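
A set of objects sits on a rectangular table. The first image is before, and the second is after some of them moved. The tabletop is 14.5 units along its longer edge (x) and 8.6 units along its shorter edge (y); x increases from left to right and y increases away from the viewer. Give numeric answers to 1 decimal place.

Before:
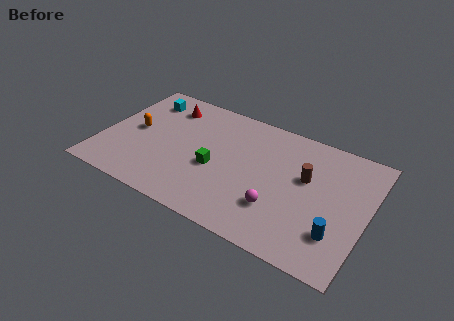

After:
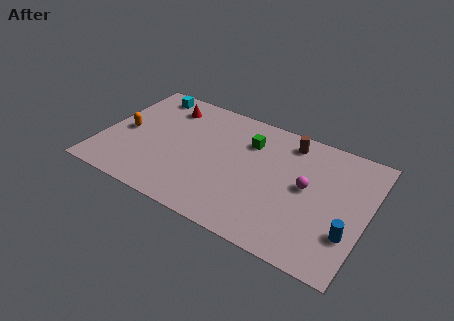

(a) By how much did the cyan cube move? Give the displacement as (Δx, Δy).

(0.1, 0.6)

The cyan cube was at about (1.8, 6.9) and moved to about (1.9, 7.5).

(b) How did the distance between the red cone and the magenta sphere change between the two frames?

+0.3

Before: roughly 8.1 units apart; after: 8.4. That's 0.3 units further apart.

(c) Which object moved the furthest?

the green cube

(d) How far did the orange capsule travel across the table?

0.6

The orange capsule was near (1.7, 4.4) before and (1.2, 4.1) after, so it travelled √(0.5² + 0.3²) ≈ 0.6 units.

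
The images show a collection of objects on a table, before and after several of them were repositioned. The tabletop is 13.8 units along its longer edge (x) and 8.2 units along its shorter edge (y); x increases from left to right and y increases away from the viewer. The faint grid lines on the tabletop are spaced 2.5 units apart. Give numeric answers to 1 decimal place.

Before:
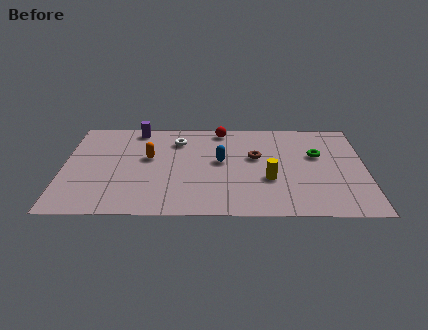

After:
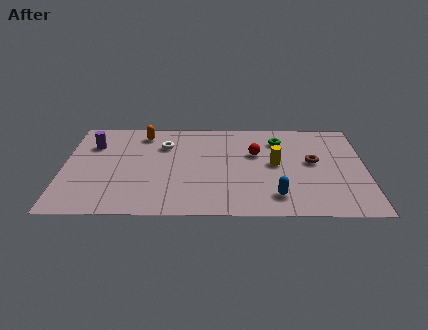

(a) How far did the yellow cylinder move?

1.3

From (9.4, 3.0) to (9.7, 4.3), the yellow cylinder covered √(0.3² + 1.3²) ≈ 1.3 units.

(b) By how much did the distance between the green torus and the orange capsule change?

-1.4

The distance was about 7.7 in the first image and 6.3 in the second, so they moved 1.4 units closer together.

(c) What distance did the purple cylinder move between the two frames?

2.4

From (3.3, 7.3) to (1.3, 5.9), the purple cylinder covered √(2.0² + 1.4²) ≈ 2.4 units.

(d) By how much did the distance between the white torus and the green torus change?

-1.2

Before: roughly 6.5 units apart; after: 5.3. That's 1.2 units closer together.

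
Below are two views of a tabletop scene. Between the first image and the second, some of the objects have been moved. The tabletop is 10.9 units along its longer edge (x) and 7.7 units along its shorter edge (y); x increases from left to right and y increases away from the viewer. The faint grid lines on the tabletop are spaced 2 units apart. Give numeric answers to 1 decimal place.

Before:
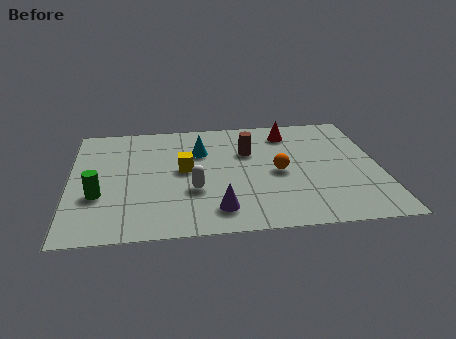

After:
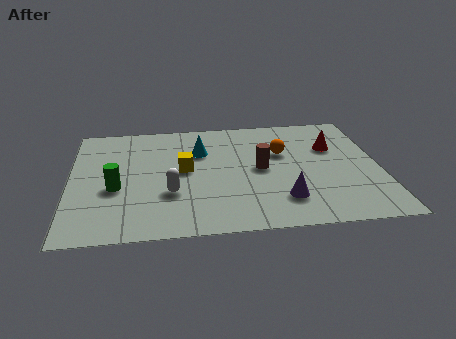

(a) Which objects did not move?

the cyan cone and the yellow cube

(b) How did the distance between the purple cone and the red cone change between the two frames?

-1.8

They were about 5.6 units apart before and 3.8 after — 1.8 units closer together.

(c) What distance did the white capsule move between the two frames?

0.8

The white capsule was near (4.3, 2.7) before and (3.5, 2.6) after, so it travelled √(0.8² + 0.1²) ≈ 0.8 units.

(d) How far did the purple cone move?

2.3

From (5.1, 1.4) to (7.4, 1.8), the purple cone covered √(2.3² + 0.4²) ≈ 2.3 units.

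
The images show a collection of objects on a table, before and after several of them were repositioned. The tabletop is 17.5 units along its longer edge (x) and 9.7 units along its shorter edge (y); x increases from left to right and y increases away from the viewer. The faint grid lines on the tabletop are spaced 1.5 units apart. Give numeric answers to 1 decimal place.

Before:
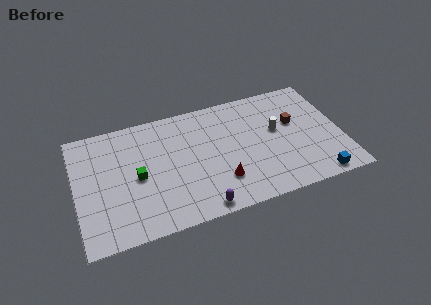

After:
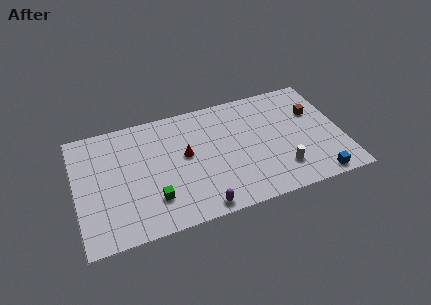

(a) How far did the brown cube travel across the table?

1.5

From (14.5, 5.9) to (15.9, 6.4), the brown cube covered √(1.4² + 0.5²) ≈ 1.5 units.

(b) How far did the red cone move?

3.5

The red cone moved from about (9.3, 2.6) to (7.2, 5.4), a distance of √(2.1² + 2.8²) ≈ 3.5.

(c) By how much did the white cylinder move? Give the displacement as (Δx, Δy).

(0.0, -3.3)

The white cylinder was at about (13.3, 5.6) and moved to about (13.3, 2.3).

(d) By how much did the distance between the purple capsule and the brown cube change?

+1.4

The distance was about 8.4 in the first image and 9.8 in the second, so they moved 1.4 units further apart.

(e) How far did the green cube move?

2.3

From (4.0, 4.6) to (4.9, 2.5), the green cube covered √(0.9² + 2.1²) ≈ 2.3 units.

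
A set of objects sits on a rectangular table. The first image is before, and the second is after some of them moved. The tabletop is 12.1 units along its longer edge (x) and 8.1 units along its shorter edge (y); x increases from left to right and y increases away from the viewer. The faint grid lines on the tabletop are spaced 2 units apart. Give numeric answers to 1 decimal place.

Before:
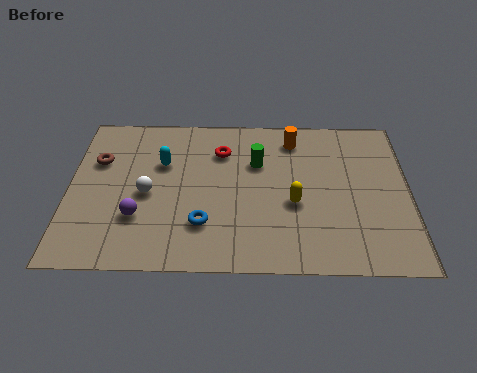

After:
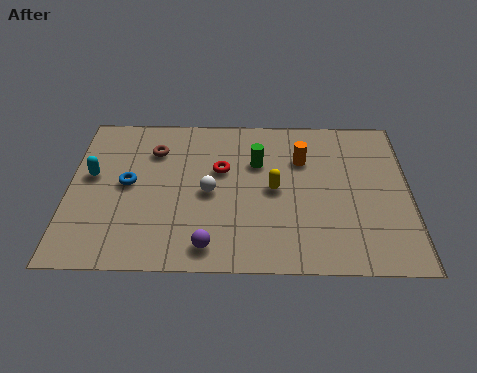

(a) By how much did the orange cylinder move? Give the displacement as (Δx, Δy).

(0.3, -1.1)

The orange cylinder was at about (8.0, 6.7) and moved to about (8.3, 5.6).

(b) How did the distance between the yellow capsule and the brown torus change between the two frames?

-2.6

They were about 7.3 units apart before and 4.7 after — 2.6 units closer together.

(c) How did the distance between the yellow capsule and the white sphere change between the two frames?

-2.9

They were about 5.2 units apart before and 2.3 after — 2.9 units closer together.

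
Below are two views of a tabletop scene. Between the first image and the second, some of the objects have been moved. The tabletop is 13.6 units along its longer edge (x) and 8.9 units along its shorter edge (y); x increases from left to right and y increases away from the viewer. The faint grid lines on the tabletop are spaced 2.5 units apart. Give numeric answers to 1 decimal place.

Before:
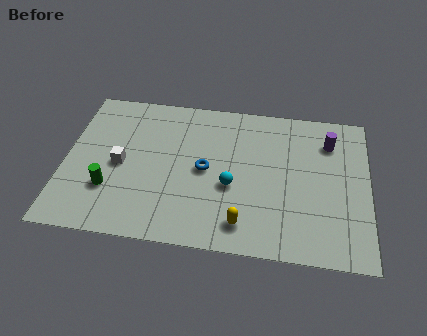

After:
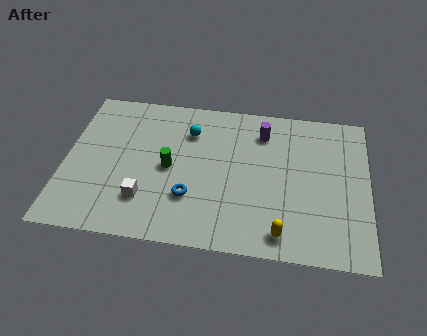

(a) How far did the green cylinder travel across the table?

3.1

From (2.1, 2.7) to (4.7, 4.3), the green cylinder covered √(2.6² + 1.6²) ≈ 3.1 units.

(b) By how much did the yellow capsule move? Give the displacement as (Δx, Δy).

(1.7, -0.3)

The yellow capsule was at about (8.1, 1.5) and moved to about (9.8, 1.2).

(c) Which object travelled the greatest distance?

the cyan sphere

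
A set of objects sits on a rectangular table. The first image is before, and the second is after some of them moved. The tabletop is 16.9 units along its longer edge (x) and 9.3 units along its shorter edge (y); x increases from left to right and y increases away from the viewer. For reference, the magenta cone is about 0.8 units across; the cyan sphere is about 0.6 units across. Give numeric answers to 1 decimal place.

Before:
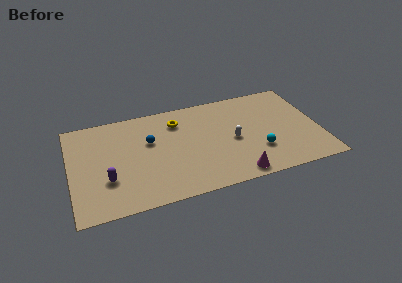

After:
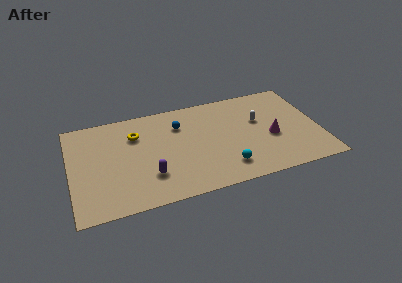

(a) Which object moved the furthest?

the magenta cone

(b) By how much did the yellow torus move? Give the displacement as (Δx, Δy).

(-2.9, -0.5)

The yellow torus started near (7.4, 7.2) and ended near (4.5, 6.7).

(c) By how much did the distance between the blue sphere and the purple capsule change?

+0.7

The distance was about 4.1 in the first image and 4.8 in the second, so they moved 0.7 units further apart.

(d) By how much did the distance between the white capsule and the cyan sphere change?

+2.4

The distance was about 2.2 in the first image and 4.6 in the second, so they moved 2.4 units further apart.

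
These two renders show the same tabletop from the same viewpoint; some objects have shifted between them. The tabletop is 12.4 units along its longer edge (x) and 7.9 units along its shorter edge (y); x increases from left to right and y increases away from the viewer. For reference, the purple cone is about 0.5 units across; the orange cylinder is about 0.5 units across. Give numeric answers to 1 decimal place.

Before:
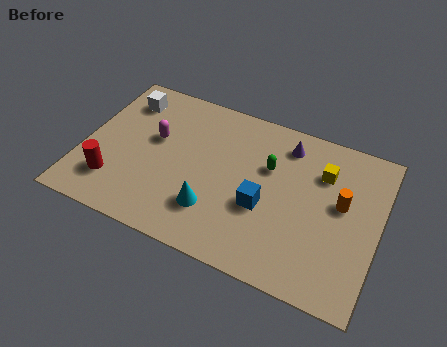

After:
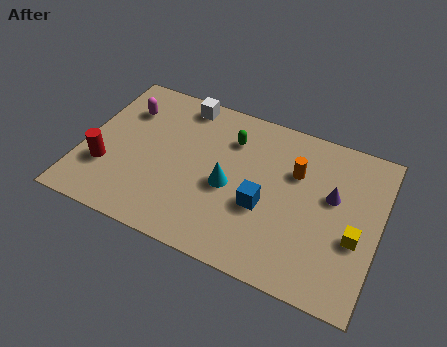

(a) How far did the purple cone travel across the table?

2.8

From (8.3, 6.5) to (10.4, 4.7), the purple cone covered √(2.1² + 1.8²) ≈ 2.8 units.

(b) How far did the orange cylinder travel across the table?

2.2

The orange cylinder was near (10.8, 4.5) before and (8.8, 5.3) after, so it travelled √(2.0² + 0.8²) ≈ 2.2 units.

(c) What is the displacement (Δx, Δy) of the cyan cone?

(0.5, 1.4)

From the two frames, the cyan cone sits at roughly (5.7, 2.1) before and (6.2, 3.5) after.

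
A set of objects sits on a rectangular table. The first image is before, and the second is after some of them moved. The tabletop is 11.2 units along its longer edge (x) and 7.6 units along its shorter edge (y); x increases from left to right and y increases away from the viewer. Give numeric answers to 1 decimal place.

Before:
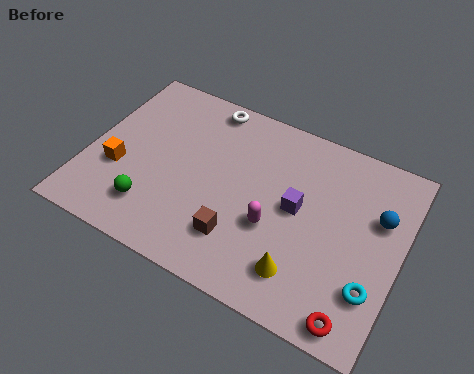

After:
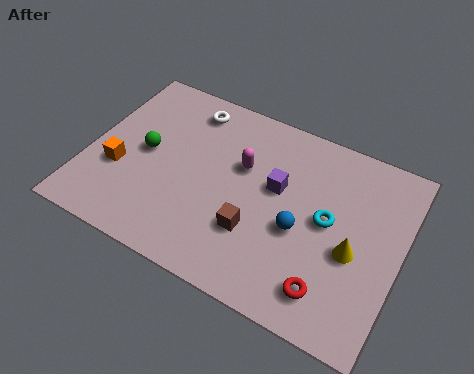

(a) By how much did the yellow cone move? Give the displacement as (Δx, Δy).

(1.6, 1.6)

The yellow cone started near (8.0, 1.6) and ended near (9.6, 3.2).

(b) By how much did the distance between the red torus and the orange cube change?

-1.1

The distance was about 9.0 in the first image and 7.9 in the second, so they moved 1.1 units closer together.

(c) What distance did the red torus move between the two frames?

1.2

The red torus was near (10.0, 0.8) before and (9.0, 1.4) after, so it travelled √(1.0² + 0.6²) ≈ 1.2 units.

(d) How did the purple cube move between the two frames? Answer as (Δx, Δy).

(-0.8, 0.5)

The purple cube was at about (7.5, 4.0) and moved to about (6.7, 4.5).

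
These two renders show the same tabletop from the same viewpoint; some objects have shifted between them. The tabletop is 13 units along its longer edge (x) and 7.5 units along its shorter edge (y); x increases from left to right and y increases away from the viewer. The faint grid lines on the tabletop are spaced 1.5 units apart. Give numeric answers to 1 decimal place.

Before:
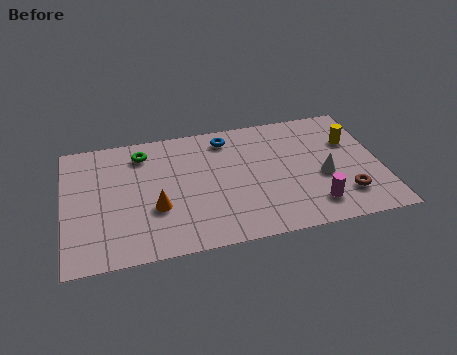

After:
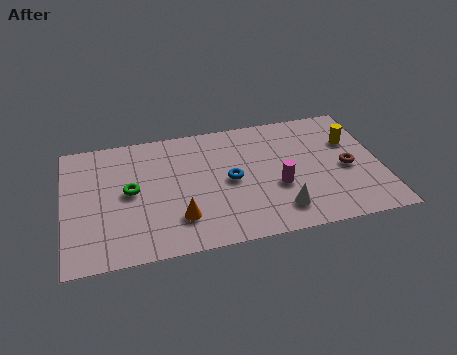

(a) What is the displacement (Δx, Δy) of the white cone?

(-1.9, -1.6)

From the two frames, the white cone sits at roughly (10.6, 3.1) before and (8.7, 1.5) after.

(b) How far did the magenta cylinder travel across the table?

2.0

From (10.1, 1.5) to (8.7, 2.9), the magenta cylinder covered √(1.4² + 1.4²) ≈ 2.0 units.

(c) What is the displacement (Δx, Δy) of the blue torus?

(0.0, -2.6)

From the two frames, the blue torus sits at roughly (6.8, 6.3) before and (6.8, 3.7) after.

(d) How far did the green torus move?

2.3

The green torus was near (3.3, 6.1) before and (2.7, 3.9) after, so it travelled √(0.6² + 2.2²) ≈ 2.3 units.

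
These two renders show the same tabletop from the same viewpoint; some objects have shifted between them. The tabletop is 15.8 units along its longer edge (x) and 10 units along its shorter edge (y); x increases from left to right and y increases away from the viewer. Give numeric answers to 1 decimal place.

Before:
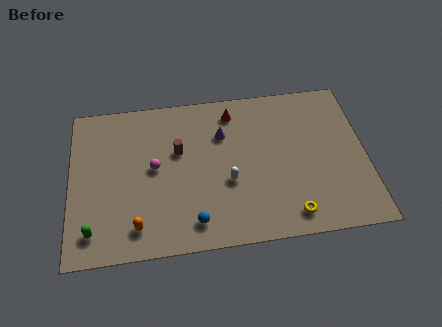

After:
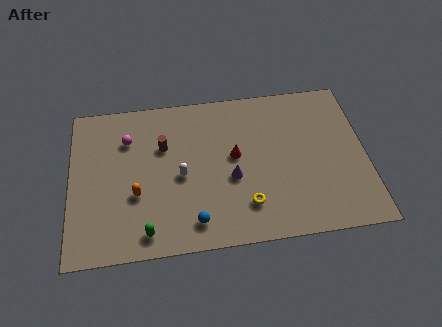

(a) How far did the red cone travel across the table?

2.9

From (8.8, 8.4) to (8.8, 5.5), the red cone covered √(0.0² + 2.9²) ≈ 2.9 units.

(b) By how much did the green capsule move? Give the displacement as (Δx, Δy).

(2.8, -0.4)

The green capsule started near (1.2, 1.7) and ended near (4.0, 1.3).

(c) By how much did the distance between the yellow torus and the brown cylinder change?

-1.4

The distance was about 7.5 in the first image and 6.1 in the second, so they moved 1.4 units closer together.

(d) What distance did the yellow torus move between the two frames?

2.5

The yellow torus moved from about (11.6, 1.4) to (9.3, 2.3), a distance of √(2.3² + 0.9²) ≈ 2.5.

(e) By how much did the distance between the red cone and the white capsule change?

-1.5

Before: roughly 4.5 units apart; after: 3.0. That's 1.5 units closer together.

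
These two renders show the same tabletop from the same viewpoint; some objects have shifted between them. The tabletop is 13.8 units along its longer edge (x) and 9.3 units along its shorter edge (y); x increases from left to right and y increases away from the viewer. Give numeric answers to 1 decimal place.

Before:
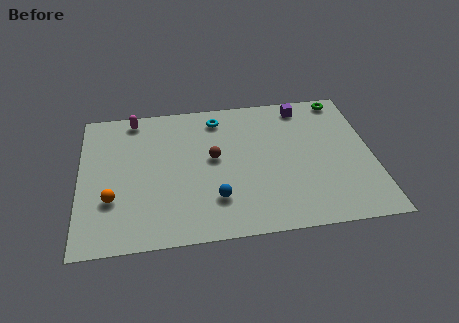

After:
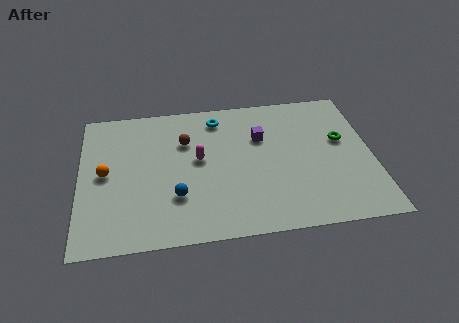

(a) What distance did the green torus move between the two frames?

2.9

The green torus moved from about (12.6, 8.4) to (12.4, 5.5), a distance of √(0.2² + 2.9²) ≈ 2.9.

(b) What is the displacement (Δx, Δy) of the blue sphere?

(-1.8, 0.4)

The blue sphere was at about (6.3, 2.4) and moved to about (4.5, 2.8).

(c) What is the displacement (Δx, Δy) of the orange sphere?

(-0.3, 1.7)

From the two frames, the orange sphere sits at roughly (1.5, 3.0) before and (1.2, 4.7) after.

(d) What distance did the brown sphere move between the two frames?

1.8

From (6.3, 5.1) to (5.0, 6.4), the brown sphere covered √(1.3² + 1.3²) ≈ 1.8 units.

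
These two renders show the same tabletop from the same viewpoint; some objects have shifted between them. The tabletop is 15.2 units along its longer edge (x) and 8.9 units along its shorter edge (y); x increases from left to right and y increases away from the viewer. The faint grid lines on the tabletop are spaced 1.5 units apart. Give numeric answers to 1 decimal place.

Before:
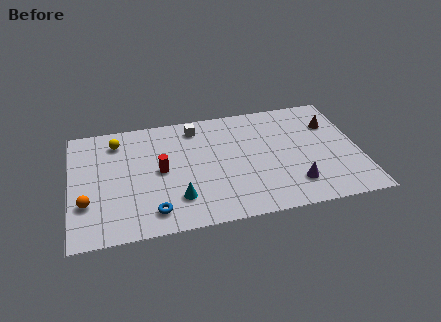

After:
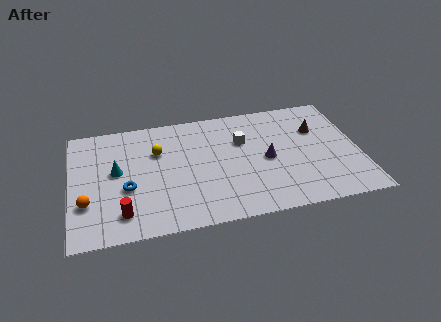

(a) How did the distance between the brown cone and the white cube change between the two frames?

-3.3

They were about 7.3 units apart before and 4.0 after — 3.3 units closer together.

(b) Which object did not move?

the orange sphere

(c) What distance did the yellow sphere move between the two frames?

2.4

The yellow sphere was near (2.5, 7.2) before and (4.6, 6.0) after, so it travelled √(2.1² + 1.2²) ≈ 2.4 units.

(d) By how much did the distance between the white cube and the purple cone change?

-5.3

The distance was about 7.4 in the first image and 2.1 in the second, so they moved 5.3 units closer together.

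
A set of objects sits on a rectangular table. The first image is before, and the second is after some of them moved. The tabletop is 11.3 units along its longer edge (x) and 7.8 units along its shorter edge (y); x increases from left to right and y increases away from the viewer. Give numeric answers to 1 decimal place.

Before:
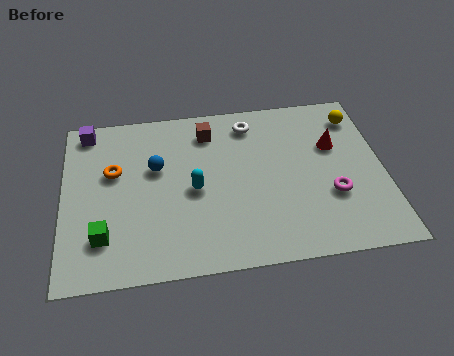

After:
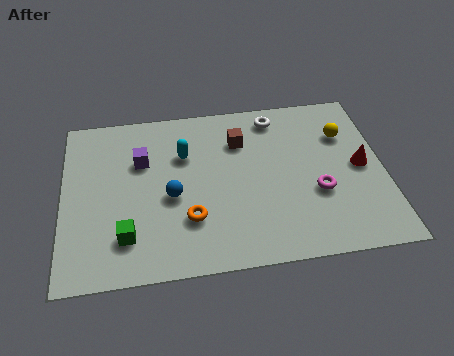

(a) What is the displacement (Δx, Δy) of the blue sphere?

(0.5, -1.4)

From the two frames, the blue sphere sits at roughly (3.3, 4.8) before and (3.8, 3.4) after.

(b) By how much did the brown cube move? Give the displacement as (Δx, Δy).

(1.1, -0.6)

The brown cube started near (5.2, 6.3) and ended near (6.3, 5.7).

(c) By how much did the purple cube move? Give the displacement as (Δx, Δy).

(1.9, -1.7)

The purple cube started near (0.9, 6.9) and ended near (2.8, 5.2).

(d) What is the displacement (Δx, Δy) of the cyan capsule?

(-0.3, 1.7)

The cyan capsule was at about (4.6, 3.6) and moved to about (4.3, 5.3).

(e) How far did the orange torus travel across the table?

3.6

The orange torus moved from about (1.8, 4.8) to (4.4, 2.3), a distance of √(2.6² + 2.5²) ≈ 3.6.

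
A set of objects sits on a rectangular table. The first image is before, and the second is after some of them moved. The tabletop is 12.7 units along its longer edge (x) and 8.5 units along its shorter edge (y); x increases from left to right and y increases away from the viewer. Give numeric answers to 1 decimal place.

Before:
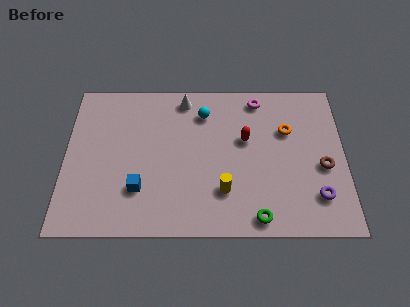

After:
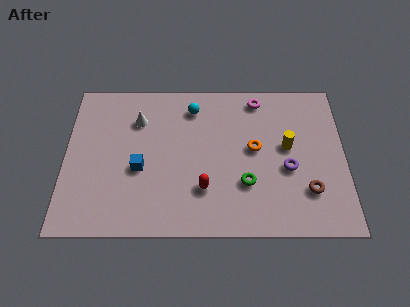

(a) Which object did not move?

the magenta torus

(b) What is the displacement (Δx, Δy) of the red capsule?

(-1.9, -2.7)

The red capsule was at about (8.2, 5.1) and moved to about (6.3, 2.4).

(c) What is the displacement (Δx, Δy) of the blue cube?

(0.0, 1.1)

The blue cube started near (3.4, 2.4) and ended near (3.4, 3.5).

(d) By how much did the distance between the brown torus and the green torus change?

-1.2

They were about 4.0 units apart before and 2.8 after — 1.2 units closer together.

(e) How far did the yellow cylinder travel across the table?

3.8

The yellow cylinder was near (7.2, 2.3) before and (10.1, 4.7) after, so it travelled √(2.9² + 2.4²) ≈ 3.8 units.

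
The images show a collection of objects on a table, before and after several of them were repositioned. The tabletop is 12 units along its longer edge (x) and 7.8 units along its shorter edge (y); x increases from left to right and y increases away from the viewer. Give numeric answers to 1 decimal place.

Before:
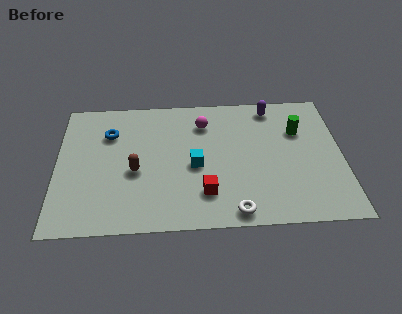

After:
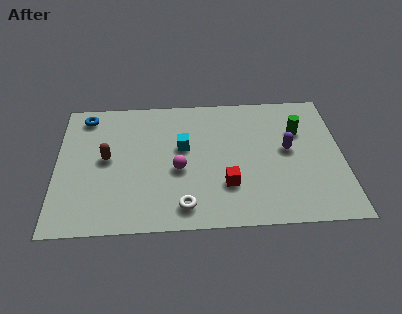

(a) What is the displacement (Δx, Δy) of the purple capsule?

(0.6, -2.6)

The purple capsule was at about (9.1, 6.8) and moved to about (9.7, 4.2).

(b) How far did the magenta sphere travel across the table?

2.9

The magenta sphere was near (6.2, 6.0) before and (5.1, 3.3) after, so it travelled √(1.1² + 2.7²) ≈ 2.9 units.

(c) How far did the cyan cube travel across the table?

1.2

The cyan cube moved from about (5.8, 3.5) to (5.3, 4.6), a distance of √(0.5² + 1.1²) ≈ 1.2.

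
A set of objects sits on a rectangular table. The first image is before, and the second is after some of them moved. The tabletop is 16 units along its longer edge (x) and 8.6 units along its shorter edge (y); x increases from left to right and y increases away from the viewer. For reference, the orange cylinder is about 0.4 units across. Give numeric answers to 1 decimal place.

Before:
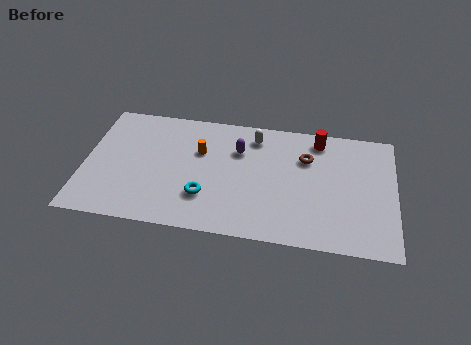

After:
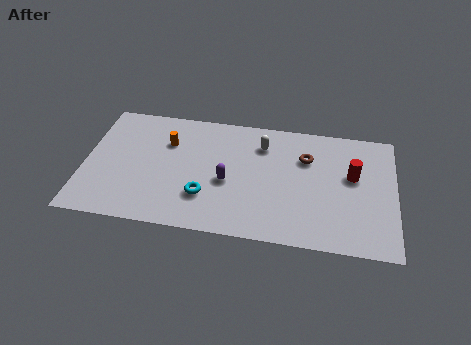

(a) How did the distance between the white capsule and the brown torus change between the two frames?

-0.5

Before: roughly 2.9 units apart; after: 2.4. That's 0.5 units closer together.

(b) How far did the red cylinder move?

2.9

The red cylinder was near (12.0, 7.4) before and (13.8, 5.1) after, so it travelled √(1.8² + 2.3²) ≈ 2.9 units.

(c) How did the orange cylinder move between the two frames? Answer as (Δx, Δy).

(-1.7, 0.4)

The orange cylinder started near (5.9, 5.6) and ended near (4.2, 6.0).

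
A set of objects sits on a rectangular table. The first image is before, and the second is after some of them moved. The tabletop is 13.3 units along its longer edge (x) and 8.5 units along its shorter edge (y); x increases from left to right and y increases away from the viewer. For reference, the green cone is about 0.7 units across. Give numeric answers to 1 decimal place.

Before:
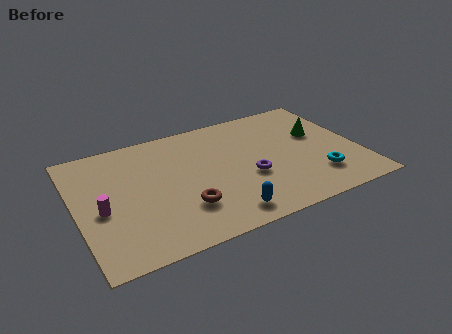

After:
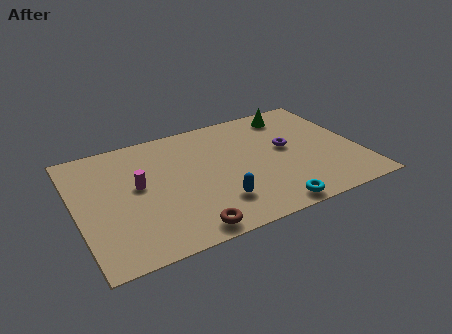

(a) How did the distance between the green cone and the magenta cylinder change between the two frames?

-2.5

The distance was about 10.6 in the first image and 8.1 in the second, so they moved 2.5 units closer together.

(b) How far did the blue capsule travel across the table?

0.9

The blue capsule was near (6.5, 1.2) before and (6.3, 2.1) after, so it travelled √(0.2² + 0.9²) ≈ 0.9 units.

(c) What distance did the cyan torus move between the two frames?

2.8

From (11.1, 2.1) to (8.6, 0.8), the cyan torus covered √(2.5² + 1.3²) ≈ 2.8 units.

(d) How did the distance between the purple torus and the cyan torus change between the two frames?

+0.8

They were about 3.3 units apart before and 4.1 after — 0.8 units further apart.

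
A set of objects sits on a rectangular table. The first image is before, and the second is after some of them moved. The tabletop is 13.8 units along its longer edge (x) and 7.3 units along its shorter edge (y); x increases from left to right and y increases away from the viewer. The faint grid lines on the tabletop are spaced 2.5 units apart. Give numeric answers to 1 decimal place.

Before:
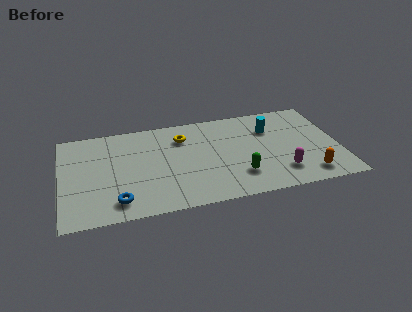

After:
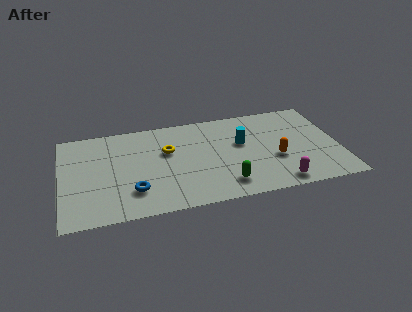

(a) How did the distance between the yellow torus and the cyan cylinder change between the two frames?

-0.7

They were about 4.4 units apart before and 3.7 after — 0.7 units closer together.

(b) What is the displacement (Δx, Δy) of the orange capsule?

(-1.5, 1.6)

From the two frames, the orange capsule sits at roughly (12.1, 1.2) before and (10.6, 2.8) after.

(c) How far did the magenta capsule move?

0.8

The magenta capsule moved from about (10.8, 1.7) to (10.6, 0.9), a distance of √(0.2² + 0.8²) ≈ 0.8.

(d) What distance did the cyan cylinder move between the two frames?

1.7

From (10.5, 5.2) to (9.0, 4.4), the cyan cylinder covered √(1.5² + 0.8²) ≈ 1.7 units.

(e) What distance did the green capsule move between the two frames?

0.9

From (8.7, 1.9) to (8.0, 1.4), the green capsule covered √(0.7² + 0.5²) ≈ 0.9 units.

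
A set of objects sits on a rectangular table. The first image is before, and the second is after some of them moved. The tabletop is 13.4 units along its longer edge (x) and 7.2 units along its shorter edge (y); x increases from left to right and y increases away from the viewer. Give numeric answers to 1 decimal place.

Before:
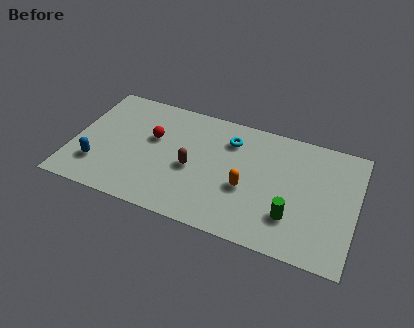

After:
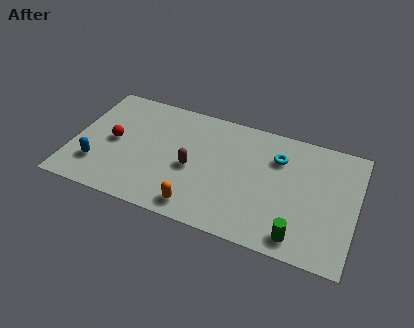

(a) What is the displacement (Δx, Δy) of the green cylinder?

(0.4, -1.0)

From the two frames, the green cylinder sits at roughly (10.5, 2.0) before and (10.9, 1.0) after.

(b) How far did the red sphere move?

2.0

The red sphere was near (3.7, 4.4) before and (1.9, 3.6) after, so it travelled √(1.8² + 0.8²) ≈ 2.0 units.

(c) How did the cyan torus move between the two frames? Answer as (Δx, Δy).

(2.3, -0.3)

From the two frames, the cyan torus sits at roughly (7.3, 5.5) before and (9.6, 5.2) after.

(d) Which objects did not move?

the blue capsule and the brown capsule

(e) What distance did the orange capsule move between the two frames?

2.8

The orange capsule moved from about (8.3, 2.9) to (6.2, 1.0), a distance of √(2.1² + 1.9²) ≈ 2.8.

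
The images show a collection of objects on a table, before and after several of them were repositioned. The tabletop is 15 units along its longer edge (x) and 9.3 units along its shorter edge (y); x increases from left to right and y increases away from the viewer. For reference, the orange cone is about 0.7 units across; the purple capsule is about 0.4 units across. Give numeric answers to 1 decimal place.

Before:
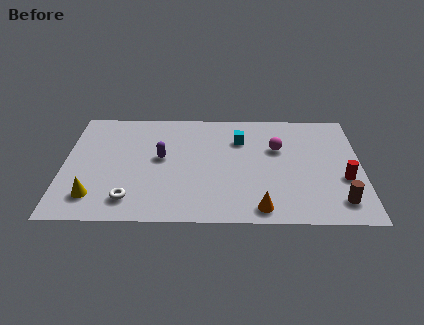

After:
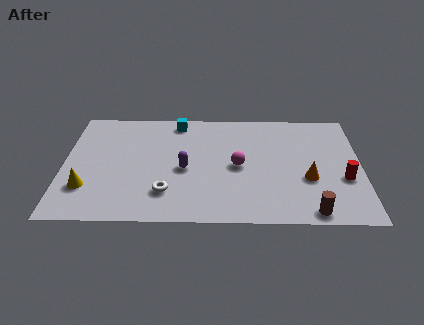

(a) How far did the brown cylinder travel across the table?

1.6

From (13.8, 1.7) to (12.4, 0.9), the brown cylinder covered √(1.4² + 0.8²) ≈ 1.6 units.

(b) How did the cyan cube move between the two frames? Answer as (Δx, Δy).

(-3.2, 1.5)

The cyan cube started near (8.9, 6.7) and ended near (5.7, 8.2).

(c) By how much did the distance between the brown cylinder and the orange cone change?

-1.3

The distance was about 3.9 in the first image and 2.6 in the second, so they moved 1.3 units closer together.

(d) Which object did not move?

the red cylinder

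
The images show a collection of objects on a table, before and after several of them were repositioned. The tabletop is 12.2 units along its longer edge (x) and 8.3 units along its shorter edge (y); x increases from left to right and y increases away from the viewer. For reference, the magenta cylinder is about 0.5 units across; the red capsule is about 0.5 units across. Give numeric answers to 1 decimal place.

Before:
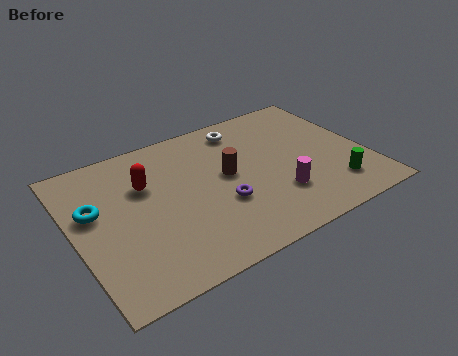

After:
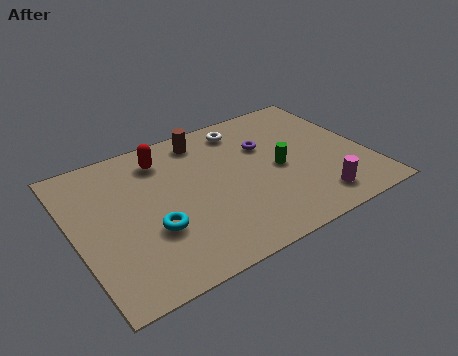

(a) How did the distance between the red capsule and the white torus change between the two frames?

-1.1

The distance was about 4.6 in the first image and 3.5 in the second, so they moved 1.1 units closer together.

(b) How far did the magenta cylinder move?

1.7

From (8.2, 2.4) to (9.6, 1.4), the magenta cylinder covered √(1.4² + 1.0²) ≈ 1.7 units.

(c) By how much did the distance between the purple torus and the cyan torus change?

+0.4

The distance was about 5.4 in the first image and 5.8 in the second, so they moved 0.4 units further apart.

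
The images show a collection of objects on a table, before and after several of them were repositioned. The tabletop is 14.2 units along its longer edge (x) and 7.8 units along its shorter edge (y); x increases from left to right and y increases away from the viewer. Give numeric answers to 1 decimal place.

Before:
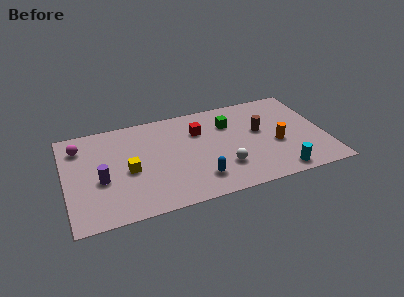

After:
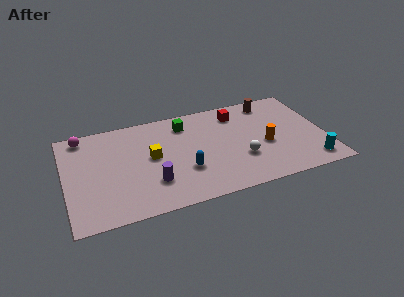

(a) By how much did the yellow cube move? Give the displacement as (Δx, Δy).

(1.3, 0.7)

From the two frames, the yellow cube sits at roughly (3.4, 3.5) before and (4.7, 4.2) after.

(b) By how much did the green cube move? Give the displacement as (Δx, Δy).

(-2.4, 0.7)

From the two frames, the green cube sits at roughly (9.1, 5.6) before and (6.7, 6.3) after.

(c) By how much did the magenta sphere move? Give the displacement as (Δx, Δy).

(0.2, 0.8)

From the two frames, the magenta sphere sits at roughly (0.9, 6.1) before and (1.1, 6.9) after.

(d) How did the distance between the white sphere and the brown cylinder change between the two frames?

+1.4

They were about 3.2 units apart before and 4.6 after — 1.4 units further apart.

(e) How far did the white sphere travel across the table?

1.1

The white sphere moved from about (8.5, 2.2) to (9.5, 2.6), a distance of √(1.0² + 0.4²) ≈ 1.1.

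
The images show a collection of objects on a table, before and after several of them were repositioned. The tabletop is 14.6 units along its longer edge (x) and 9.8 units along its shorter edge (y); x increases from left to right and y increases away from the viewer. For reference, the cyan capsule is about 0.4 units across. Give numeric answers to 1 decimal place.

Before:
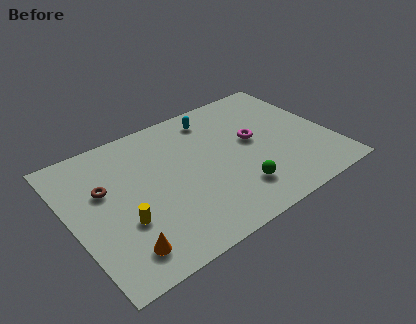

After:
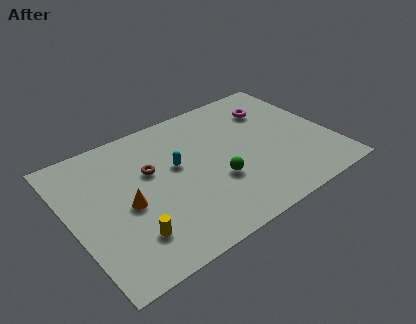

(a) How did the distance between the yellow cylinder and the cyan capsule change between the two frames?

-3.0

They were about 7.7 units apart before and 4.7 after — 3.0 units closer together.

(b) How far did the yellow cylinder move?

1.1

From (2.6, 3.4) to (2.8, 2.3), the yellow cylinder covered √(0.2² + 1.1²) ≈ 1.1 units.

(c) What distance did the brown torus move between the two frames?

2.6

From (2.0, 6.1) to (4.6, 6.1), the brown torus covered √(2.6² + 0.0²) ≈ 2.6 units.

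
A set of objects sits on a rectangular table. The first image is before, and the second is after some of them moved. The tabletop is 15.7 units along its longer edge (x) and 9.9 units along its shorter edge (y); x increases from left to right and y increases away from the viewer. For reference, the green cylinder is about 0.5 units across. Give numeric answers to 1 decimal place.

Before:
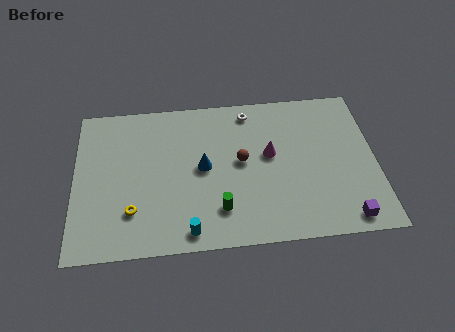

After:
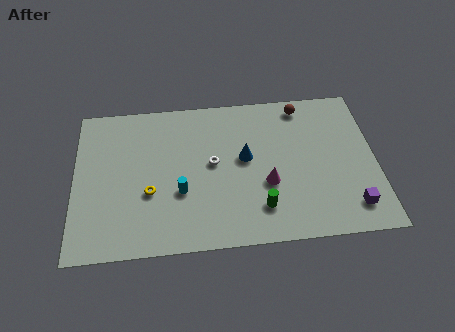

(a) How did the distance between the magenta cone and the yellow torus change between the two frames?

-1.7

They were about 7.8 units apart before and 6.1 after — 1.7 units closer together.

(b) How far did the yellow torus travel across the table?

1.4

The yellow torus moved from about (3.0, 2.6) to (3.9, 3.7), a distance of √(0.9² + 1.1²) ≈ 1.4.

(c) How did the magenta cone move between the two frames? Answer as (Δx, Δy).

(-0.2, -1.9)

From the two frames, the magenta cone sits at roughly (10.2, 5.6) before and (10.0, 3.7) after.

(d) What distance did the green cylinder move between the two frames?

2.1

From (7.5, 2.3) to (9.6, 2.2), the green cylinder covered √(2.1² + 0.1²) ≈ 2.1 units.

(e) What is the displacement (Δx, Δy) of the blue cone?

(2.2, 0.4)

From the two frames, the blue cone sits at roughly (6.7, 5.1) before and (8.9, 5.5) after.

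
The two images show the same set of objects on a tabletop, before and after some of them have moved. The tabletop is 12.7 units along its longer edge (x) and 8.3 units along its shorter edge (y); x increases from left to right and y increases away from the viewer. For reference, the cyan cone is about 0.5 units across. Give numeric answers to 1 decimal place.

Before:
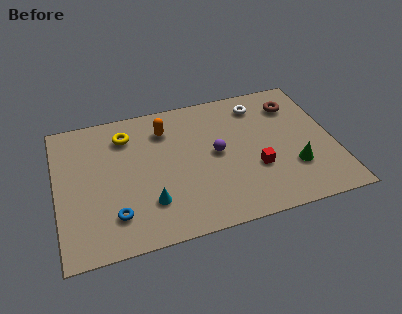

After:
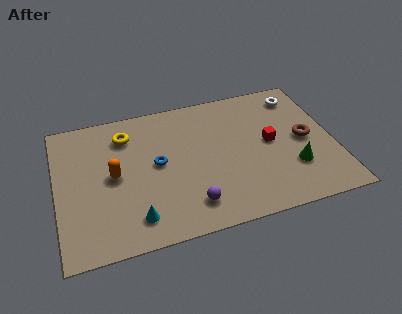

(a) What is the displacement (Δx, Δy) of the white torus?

(1.9, 0.1)

From the two frames, the white torus sits at roughly (9.5, 6.8) before and (11.4, 6.9) after.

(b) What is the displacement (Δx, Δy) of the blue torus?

(2.1, 2.5)

The blue torus started near (2.5, 1.9) and ended near (4.6, 4.4).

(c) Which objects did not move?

the yellow torus and the green cone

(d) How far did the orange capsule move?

3.3

From (5.1, 6.4) to (2.6, 4.2), the orange capsule covered √(2.5² + 2.2²) ≈ 3.3 units.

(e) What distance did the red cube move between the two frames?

1.6

The red cube was near (9.0, 2.9) before and (9.8, 4.3) after, so it travelled √(0.8² + 1.4²) ≈ 1.6 units.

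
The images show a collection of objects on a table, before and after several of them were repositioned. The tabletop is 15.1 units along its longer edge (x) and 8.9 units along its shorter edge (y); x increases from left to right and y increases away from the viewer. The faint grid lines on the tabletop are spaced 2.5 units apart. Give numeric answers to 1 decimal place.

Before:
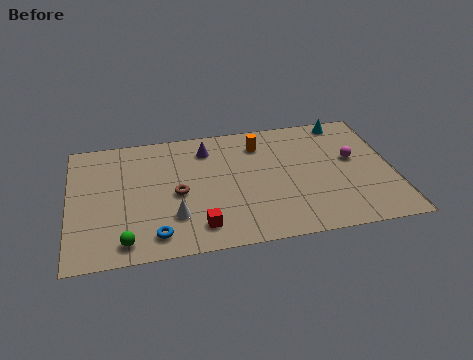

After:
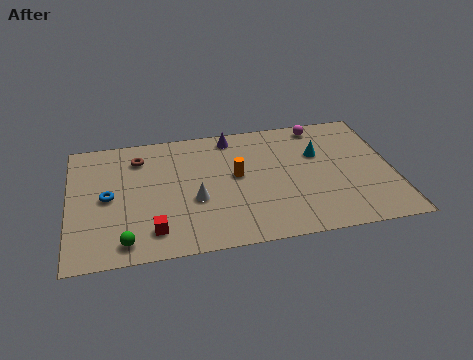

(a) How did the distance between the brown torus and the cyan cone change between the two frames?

-0.5

Before: roughly 9.0 units apart; after: 8.5. That's 0.5 units closer together.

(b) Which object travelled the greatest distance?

the blue torus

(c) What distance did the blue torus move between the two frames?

3.7

The blue torus was near (3.9, 1.4) before and (1.8, 4.4) after, so it travelled √(2.1² + 3.0²) ≈ 3.7 units.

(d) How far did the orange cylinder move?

2.4

From (9.0, 7.0) to (7.8, 4.9), the orange cylinder covered √(1.2² + 2.1²) ≈ 2.4 units.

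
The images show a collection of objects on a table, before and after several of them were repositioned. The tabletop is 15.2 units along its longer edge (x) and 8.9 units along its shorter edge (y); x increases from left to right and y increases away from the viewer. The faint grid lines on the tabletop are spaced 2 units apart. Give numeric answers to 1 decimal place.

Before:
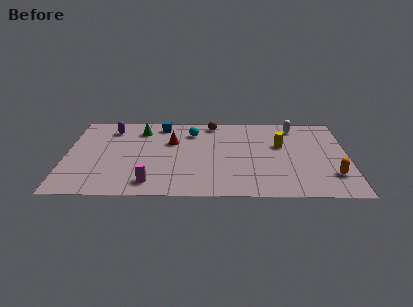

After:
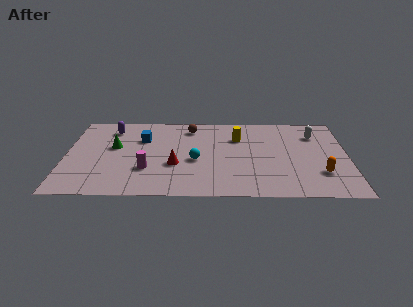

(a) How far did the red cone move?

2.5

The red cone was near (5.7, 5.8) before and (5.9, 3.3) after, so it travelled √(0.2² + 2.5²) ≈ 2.5 units.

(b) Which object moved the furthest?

the cyan sphere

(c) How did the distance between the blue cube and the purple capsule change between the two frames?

-0.7

The distance was about 2.7 in the first image and 2.0 in the second, so they moved 0.7 units closer together.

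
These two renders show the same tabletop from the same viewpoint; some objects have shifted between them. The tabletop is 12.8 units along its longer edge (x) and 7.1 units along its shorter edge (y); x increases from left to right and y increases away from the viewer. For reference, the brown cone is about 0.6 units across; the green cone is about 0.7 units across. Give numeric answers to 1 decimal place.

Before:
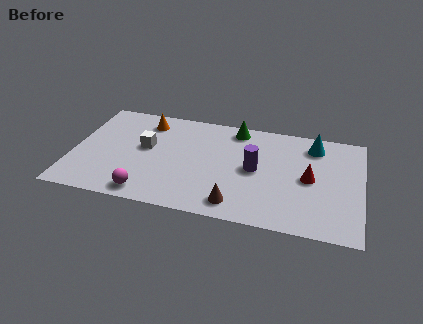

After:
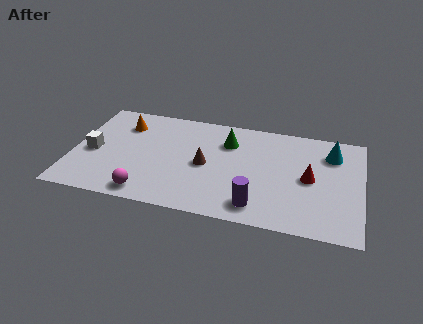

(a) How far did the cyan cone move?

0.9

From (10.6, 5.8) to (11.4, 5.4), the cyan cone covered √(0.8² + 0.4²) ≈ 0.9 units.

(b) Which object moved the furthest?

the brown cone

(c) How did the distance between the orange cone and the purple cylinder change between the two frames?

+2.0

The distance was about 5.5 in the first image and 7.5 in the second, so they moved 2.0 units further apart.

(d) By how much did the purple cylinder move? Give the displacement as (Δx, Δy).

(0.2, -2.4)

The purple cylinder started near (8.1, 3.6) and ended near (8.3, 1.2).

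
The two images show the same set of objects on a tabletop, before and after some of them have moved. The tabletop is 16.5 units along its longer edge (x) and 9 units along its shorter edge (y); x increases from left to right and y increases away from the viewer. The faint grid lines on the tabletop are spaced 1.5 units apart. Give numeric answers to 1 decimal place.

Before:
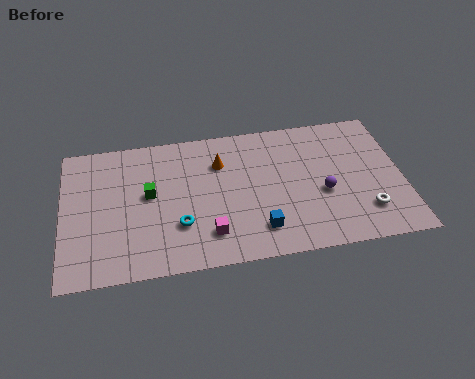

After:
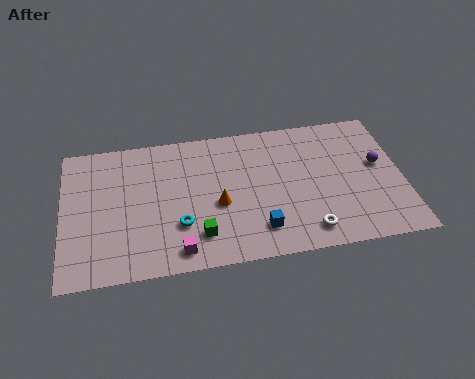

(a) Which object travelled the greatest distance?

the green cube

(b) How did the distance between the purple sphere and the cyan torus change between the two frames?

+3.0

They were about 7.1 units apart before and 10.1 after — 3.0 units further apart.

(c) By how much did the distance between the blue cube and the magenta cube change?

+1.6

The distance was about 2.4 in the first image and 4.0 in the second, so they moved 1.6 units further apart.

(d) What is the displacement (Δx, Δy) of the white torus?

(-2.9, -0.8)

The white torus started near (14.6, 2.2) and ended near (11.7, 1.4).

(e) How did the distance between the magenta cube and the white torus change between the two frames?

-1.4

The distance was about 7.6 in the first image and 6.2 in the second, so they moved 1.4 units closer together.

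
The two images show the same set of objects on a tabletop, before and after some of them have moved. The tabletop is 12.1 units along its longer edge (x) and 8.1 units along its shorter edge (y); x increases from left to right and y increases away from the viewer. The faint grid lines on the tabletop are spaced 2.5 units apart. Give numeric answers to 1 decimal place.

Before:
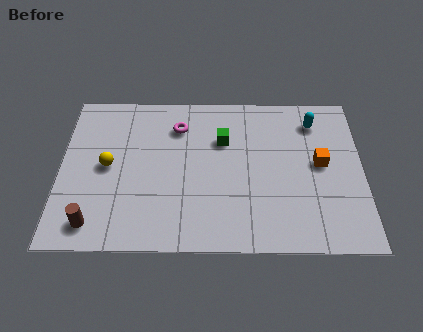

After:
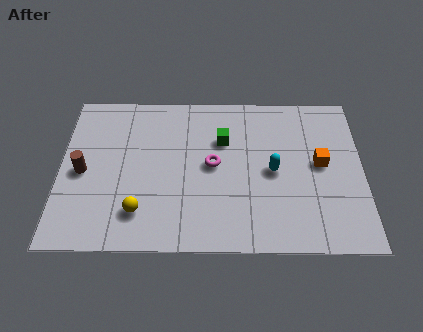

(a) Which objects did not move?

the green cube and the orange cube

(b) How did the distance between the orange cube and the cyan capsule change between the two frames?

-0.3

The distance was about 2.2 in the first image and 1.9 in the second, so they moved 0.3 units closer together.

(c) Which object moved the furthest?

the cyan capsule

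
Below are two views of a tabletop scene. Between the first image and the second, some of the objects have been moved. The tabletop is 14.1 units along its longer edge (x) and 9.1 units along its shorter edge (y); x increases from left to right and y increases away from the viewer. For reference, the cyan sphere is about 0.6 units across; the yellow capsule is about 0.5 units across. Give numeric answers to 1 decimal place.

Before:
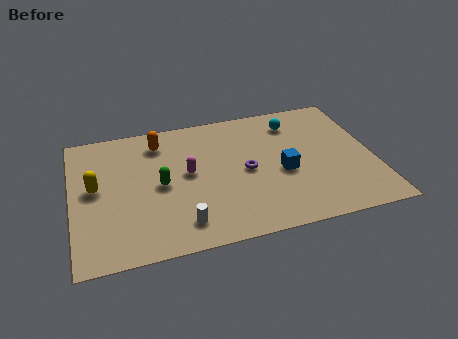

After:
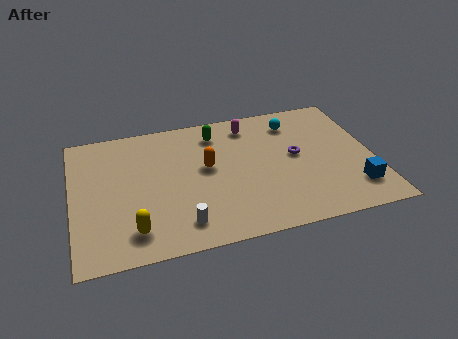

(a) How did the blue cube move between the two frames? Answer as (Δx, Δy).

(3.2, -1.9)

From the two frames, the blue cube sits at roughly (9.8, 3.9) before and (13.0, 2.0) after.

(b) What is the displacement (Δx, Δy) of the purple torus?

(2.4, 0.5)

The purple torus was at about (8.1, 4.4) and moved to about (10.5, 4.9).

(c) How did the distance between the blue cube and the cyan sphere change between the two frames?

+2.3

The distance was about 3.5 in the first image and 5.8 in the second, so they moved 2.3 units further apart.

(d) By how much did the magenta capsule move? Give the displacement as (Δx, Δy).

(3.1, 2.7)

The magenta capsule was at about (5.4, 4.9) and moved to about (8.5, 7.6).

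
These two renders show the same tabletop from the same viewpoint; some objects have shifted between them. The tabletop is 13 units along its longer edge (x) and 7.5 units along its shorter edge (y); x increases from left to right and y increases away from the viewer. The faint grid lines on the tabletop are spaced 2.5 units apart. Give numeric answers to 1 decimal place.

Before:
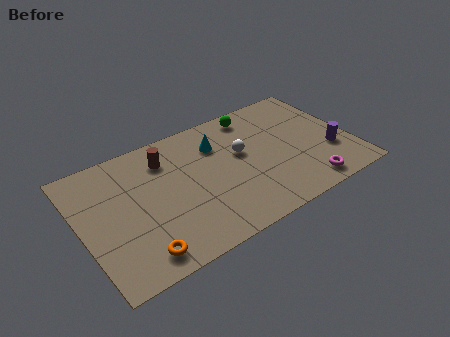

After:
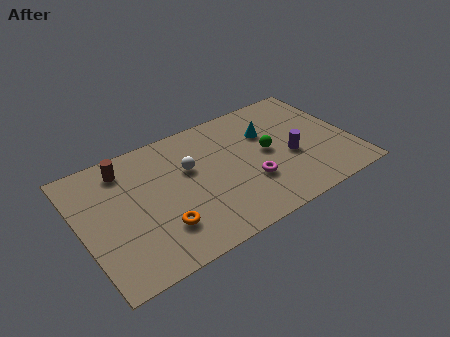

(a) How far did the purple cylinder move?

2.0

From (11.9, 2.5) to (10.0, 3.1), the purple cylinder covered √(1.9² + 0.6²) ≈ 2.0 units.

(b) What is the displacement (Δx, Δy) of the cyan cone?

(2.4, -0.4)

The cyan cone started near (6.8, 5.5) and ended near (9.2, 5.1).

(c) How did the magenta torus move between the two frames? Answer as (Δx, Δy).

(-2.5, 1.5)

The magenta torus started near (10.4, 1.0) and ended near (7.9, 2.5).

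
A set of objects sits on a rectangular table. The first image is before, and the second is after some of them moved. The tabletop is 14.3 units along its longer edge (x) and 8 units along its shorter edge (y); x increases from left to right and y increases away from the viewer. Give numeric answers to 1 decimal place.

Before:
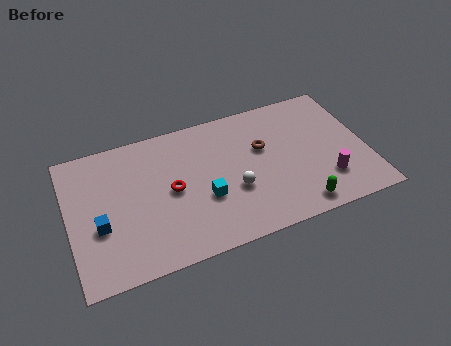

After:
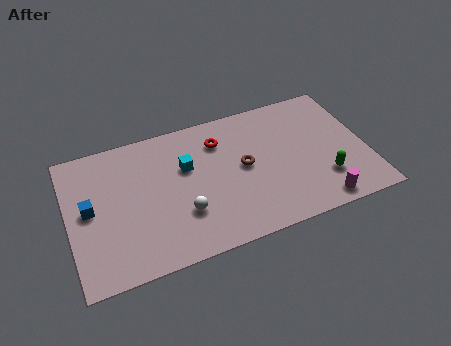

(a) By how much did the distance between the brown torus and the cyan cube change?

-0.8

The distance was about 3.6 in the first image and 2.8 in the second, so they moved 0.8 units closer together.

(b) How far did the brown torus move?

1.3

From (9.4, 5.0) to (8.4, 4.2), the brown torus covered √(1.0² + 0.8²) ≈ 1.3 units.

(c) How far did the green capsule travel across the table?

1.8

From (10.7, 1.0) to (12.1, 2.2), the green capsule covered √(1.4² + 1.2²) ≈ 1.8 units.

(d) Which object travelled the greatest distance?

the red torus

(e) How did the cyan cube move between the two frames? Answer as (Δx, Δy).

(-0.7, 2.1)

The cyan cube started near (6.4, 3.0) and ended near (5.7, 5.1).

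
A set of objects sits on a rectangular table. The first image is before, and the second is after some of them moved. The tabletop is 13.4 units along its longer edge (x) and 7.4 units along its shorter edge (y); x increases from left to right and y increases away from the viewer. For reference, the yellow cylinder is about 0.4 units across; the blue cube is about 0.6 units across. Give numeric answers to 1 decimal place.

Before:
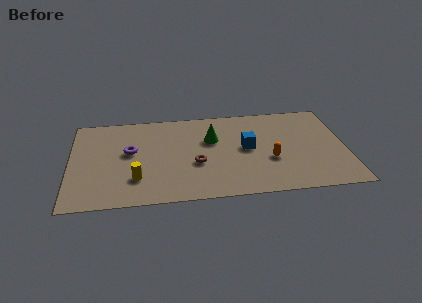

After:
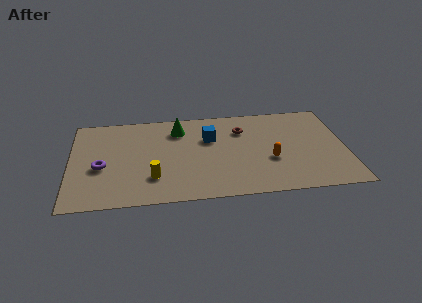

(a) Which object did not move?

the orange capsule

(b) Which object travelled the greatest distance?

the brown torus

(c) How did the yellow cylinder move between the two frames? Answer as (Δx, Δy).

(0.8, 0.0)

The yellow cylinder was at about (3.2, 2.0) and moved to about (4.0, 2.0).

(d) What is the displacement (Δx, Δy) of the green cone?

(-1.6, 1.0)

From the two frames, the green cone sits at roughly (6.9, 4.8) before and (5.3, 5.8) after.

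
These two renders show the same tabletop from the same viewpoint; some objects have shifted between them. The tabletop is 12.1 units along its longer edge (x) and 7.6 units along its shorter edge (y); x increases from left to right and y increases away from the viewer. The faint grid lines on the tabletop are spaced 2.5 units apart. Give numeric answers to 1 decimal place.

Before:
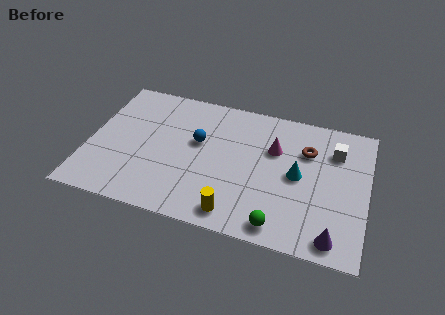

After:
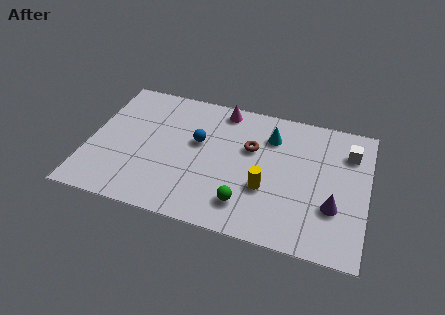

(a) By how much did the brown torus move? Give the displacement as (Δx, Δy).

(-2.4, -0.5)

From the two frames, the brown torus sits at roughly (9.4, 5.3) before and (7.0, 4.8) after.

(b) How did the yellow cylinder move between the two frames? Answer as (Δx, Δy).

(1.2, 1.7)

From the two frames, the yellow cylinder sits at roughly (6.6, 1.0) before and (7.8, 2.7) after.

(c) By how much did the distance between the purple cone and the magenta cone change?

+1.6

The distance was about 5.0 in the first image and 6.6 in the second, so they moved 1.6 units further apart.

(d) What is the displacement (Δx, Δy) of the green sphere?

(-1.5, 0.7)

The green sphere started near (8.5, 0.9) and ended near (7.0, 1.6).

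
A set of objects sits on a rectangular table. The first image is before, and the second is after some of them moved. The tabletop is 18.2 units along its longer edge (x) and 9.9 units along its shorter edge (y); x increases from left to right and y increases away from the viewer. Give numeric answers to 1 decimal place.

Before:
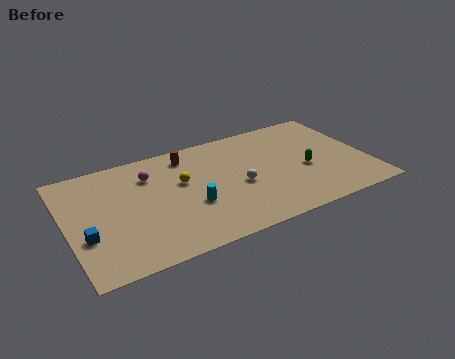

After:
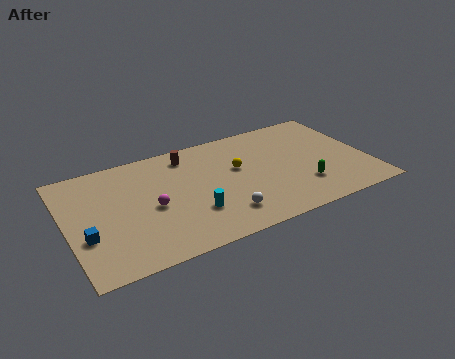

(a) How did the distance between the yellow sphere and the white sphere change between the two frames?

+0.3

The distance was about 3.7 in the first image and 4.0 in the second, so they moved 0.3 units further apart.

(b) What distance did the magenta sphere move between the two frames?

2.9

The magenta sphere moved from about (5.2, 7.4) to (5.0, 4.5), a distance of √(0.2² + 2.9²) ≈ 2.9.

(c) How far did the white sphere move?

2.6

The white sphere was near (10.3, 4.3) before and (9.0, 2.1) after, so it travelled √(1.3² + 2.2²) ≈ 2.6 units.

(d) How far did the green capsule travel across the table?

1.6

The green capsule was near (14.4, 4.2) before and (14.0, 2.7) after, so it travelled √(0.4² + 1.5²) ≈ 1.6 units.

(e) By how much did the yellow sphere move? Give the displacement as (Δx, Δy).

(3.4, -0.1)

From the two frames, the yellow sphere sits at roughly (7.0, 6.0) before and (10.4, 5.9) after.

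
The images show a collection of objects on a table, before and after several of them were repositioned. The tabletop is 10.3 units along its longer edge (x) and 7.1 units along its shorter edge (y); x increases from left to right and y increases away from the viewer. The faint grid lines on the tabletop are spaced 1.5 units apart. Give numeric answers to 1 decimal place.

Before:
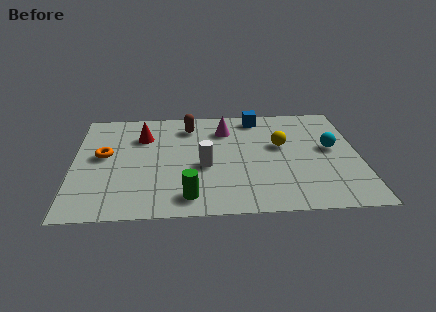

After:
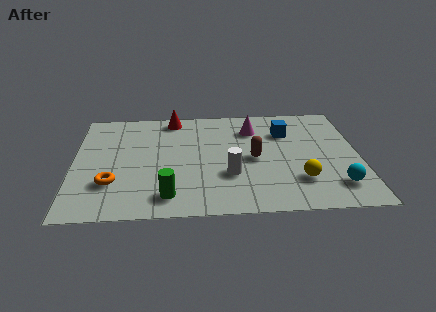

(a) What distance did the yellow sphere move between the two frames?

2.4

The yellow sphere was near (7.5, 4.2) before and (8.1, 1.9) after, so it travelled √(0.6² + 2.3²) ≈ 2.4 units.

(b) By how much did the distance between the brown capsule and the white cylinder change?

-1.4

The distance was about 2.7 in the first image and 1.3 in the second, so they moved 1.4 units closer together.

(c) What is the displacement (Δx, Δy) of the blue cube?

(1.0, -1.1)

The blue cube was at about (6.7, 6.2) and moved to about (7.7, 5.1).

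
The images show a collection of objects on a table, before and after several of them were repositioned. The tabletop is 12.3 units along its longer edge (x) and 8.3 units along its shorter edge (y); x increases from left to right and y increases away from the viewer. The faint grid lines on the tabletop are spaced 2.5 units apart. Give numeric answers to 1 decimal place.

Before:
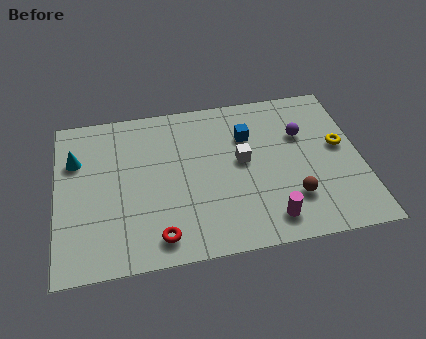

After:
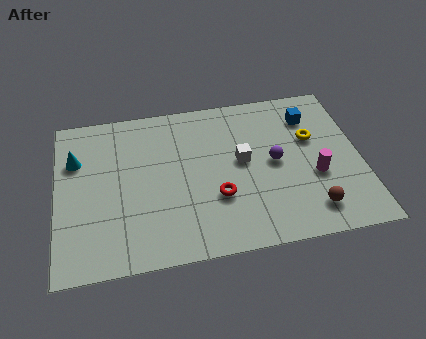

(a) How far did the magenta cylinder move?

2.8

From (8.4, 1.3) to (10.4, 3.2), the magenta cylinder covered √(2.0² + 1.9²) ≈ 2.8 units.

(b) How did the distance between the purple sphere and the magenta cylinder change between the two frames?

-2.6

Before: roughly 4.5 units apart; after: 1.9. That's 2.6 units closer together.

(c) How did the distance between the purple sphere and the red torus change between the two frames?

-4.6

They were about 7.4 units apart before and 2.8 after — 4.6 units closer together.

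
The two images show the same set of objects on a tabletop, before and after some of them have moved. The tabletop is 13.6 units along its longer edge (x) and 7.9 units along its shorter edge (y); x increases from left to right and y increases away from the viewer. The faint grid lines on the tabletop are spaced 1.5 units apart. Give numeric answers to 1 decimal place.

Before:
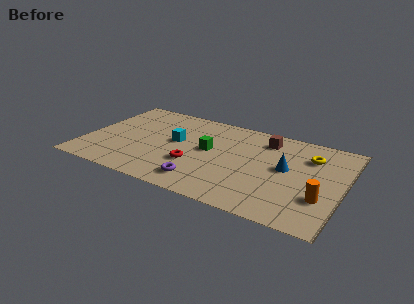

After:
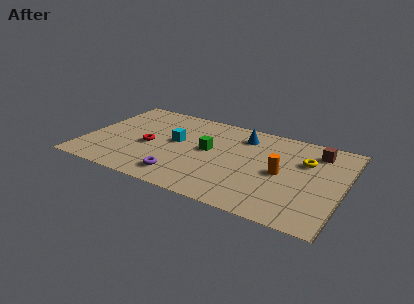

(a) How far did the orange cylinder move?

2.6

The orange cylinder moved from about (12.6, 2.5) to (10.4, 3.8), a distance of √(2.2² + 1.3²) ≈ 2.6.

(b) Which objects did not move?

the cyan cube and the green cube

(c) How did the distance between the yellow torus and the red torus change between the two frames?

+1.7

They were about 6.6 units apart before and 8.3 after — 1.7 units further apart.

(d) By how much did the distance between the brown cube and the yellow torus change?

-1.3

The distance was about 2.5 in the first image and 1.2 in the second, so they moved 1.3 units closer together.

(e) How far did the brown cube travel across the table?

2.7

From (9.3, 6.4) to (12.0, 6.4), the brown cube covered √(2.7² + 0.0²) ≈ 2.7 units.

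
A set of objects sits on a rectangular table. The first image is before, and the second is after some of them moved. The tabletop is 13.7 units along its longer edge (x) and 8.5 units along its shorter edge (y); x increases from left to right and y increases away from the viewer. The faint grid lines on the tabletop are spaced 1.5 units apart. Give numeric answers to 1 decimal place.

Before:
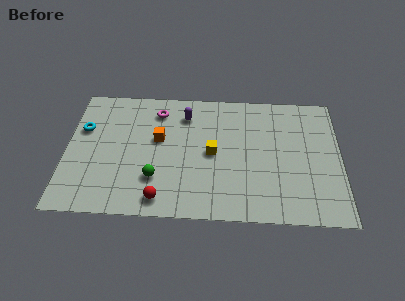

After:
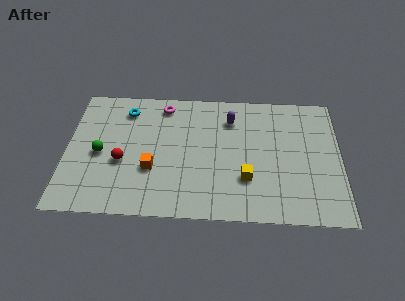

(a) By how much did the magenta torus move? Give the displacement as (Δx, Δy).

(0.3, 0.4)

From the two frames, the magenta torus sits at roughly (4.5, 6.9) before and (4.8, 7.3) after.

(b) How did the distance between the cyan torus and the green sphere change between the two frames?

-1.6

Before: roughly 4.8 units apart; after: 3.2. That's 1.6 units closer together.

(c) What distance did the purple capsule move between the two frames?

2.3

The purple capsule moved from about (5.9, 6.7) to (8.2, 6.5), a distance of √(2.3² + 0.2²) ≈ 2.3.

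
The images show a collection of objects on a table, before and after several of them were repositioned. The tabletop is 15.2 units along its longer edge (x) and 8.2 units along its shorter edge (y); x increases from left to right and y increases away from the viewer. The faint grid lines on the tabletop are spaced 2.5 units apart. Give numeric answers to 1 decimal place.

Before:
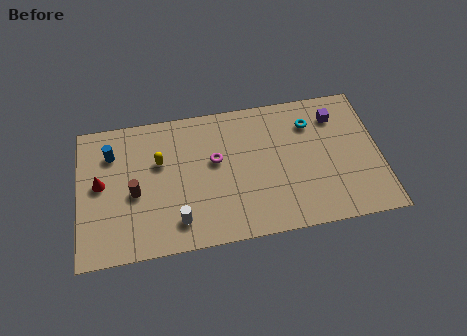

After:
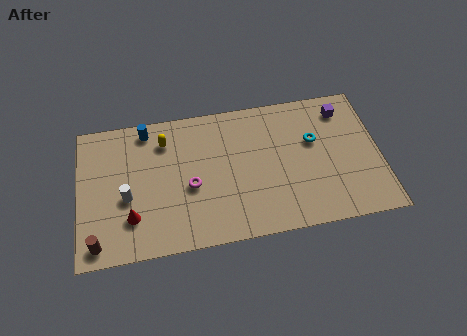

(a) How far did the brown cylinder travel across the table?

3.2

The brown cylinder moved from about (2.8, 3.6) to (0.9, 1.0), a distance of √(1.9² + 2.6²) ≈ 3.2.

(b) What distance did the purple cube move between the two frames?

0.5

From (13.1, 6.4) to (13.5, 6.7), the purple cube covered √(0.4² + 0.3²) ≈ 0.5 units.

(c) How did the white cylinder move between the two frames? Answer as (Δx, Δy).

(-2.5, 1.8)

From the two frames, the white cylinder sits at roughly (4.9, 1.6) before and (2.4, 3.4) after.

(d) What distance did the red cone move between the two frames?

2.7

The red cone moved from about (1.1, 4.4) to (2.6, 2.2), a distance of √(1.5² + 2.2²) ≈ 2.7.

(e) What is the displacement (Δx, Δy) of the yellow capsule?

(0.3, 1.2)

From the two frames, the yellow capsule sits at roughly (4.1, 5.2) before and (4.4, 6.4) after.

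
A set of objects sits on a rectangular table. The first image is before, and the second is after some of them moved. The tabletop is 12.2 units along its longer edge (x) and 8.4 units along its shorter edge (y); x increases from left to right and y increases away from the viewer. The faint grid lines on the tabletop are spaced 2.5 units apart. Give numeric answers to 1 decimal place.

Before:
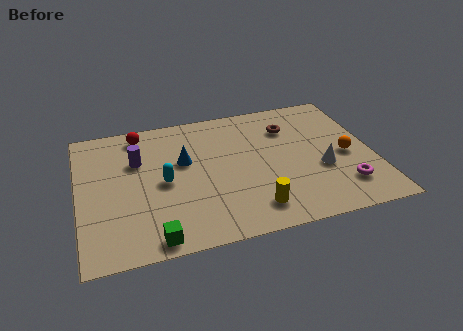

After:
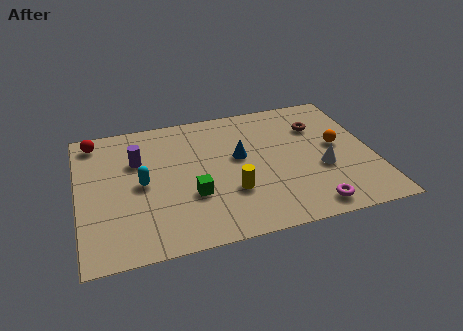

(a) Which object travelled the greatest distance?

the green cube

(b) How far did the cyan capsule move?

0.9

The cyan capsule was near (3.5, 4.0) before and (2.6, 4.1) after, so it travelled √(0.9² + 0.1²) ≈ 0.9 units.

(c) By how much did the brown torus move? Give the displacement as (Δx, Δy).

(1.2, -0.2)

The brown torus was at about (8.9, 6.2) and moved to about (10.1, 6.0).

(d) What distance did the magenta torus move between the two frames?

1.7

The magenta torus was near (10.8, 1.9) before and (9.3, 1.0) after, so it travelled √(1.5² + 0.9²) ≈ 1.7 units.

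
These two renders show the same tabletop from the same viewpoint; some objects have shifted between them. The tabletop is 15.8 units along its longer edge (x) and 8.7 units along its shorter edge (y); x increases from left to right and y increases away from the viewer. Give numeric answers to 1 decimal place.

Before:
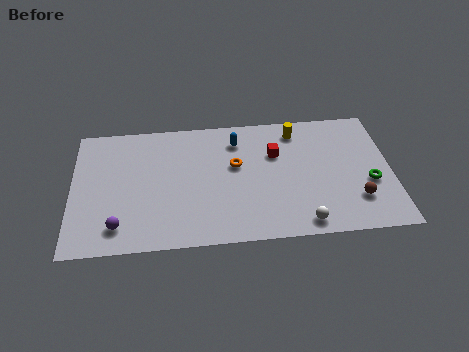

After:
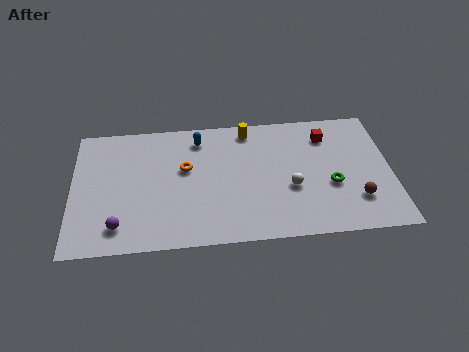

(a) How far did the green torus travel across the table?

1.9

The green torus moved from about (14.7, 3.4) to (12.8, 3.4), a distance of √(1.9² + 0.0²) ≈ 1.9.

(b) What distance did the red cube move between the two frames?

2.8

From (10.1, 5.8) to (12.7, 6.8), the red cube covered √(2.6² + 1.0²) ≈ 2.8 units.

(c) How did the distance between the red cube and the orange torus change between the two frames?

+5.2

Before: roughly 2.1 units apart; after: 7.3. That's 5.2 units further apart.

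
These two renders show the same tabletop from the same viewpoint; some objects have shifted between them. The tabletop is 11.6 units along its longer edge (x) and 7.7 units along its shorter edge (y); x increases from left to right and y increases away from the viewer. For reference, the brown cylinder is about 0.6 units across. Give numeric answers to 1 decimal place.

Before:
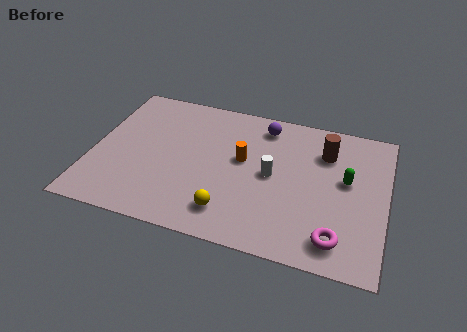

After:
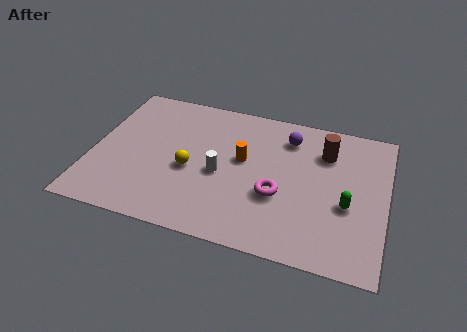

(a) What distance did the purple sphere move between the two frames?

1.1

From (6.6, 6.5) to (7.6, 6.1), the purple sphere covered √(1.0² + 0.4²) ≈ 1.1 units.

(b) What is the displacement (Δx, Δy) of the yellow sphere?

(-1.7, 1.8)

The yellow sphere was at about (5.6, 1.5) and moved to about (3.9, 3.3).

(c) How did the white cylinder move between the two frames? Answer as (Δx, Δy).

(-2.0, -0.5)

The white cylinder was at about (7.1, 3.9) and moved to about (5.1, 3.4).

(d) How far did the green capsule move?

1.3

From (10.0, 4.4) to (10.1, 3.1), the green capsule covered √(0.1² + 1.3²) ≈ 1.3 units.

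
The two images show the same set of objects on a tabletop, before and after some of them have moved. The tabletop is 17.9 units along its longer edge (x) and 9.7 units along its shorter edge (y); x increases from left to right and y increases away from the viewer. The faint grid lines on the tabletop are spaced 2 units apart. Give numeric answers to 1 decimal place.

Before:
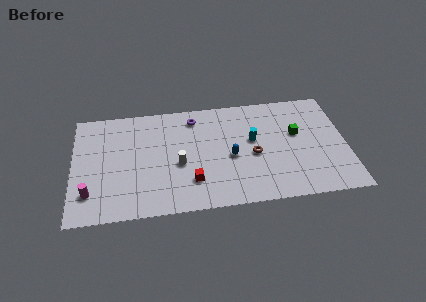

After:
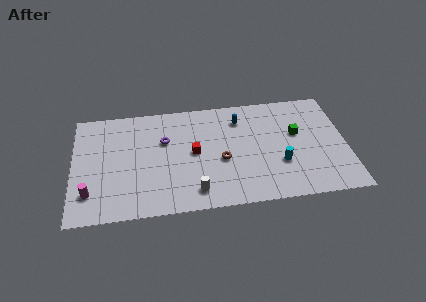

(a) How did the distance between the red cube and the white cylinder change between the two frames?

+1.6

Before: roughly 1.8 units apart; after: 3.4. That's 1.6 units further apart.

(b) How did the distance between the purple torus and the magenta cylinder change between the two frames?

-2.7

Before: roughly 9.0 units apart; after: 6.3. That's 2.7 units closer together.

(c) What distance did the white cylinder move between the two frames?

2.7

The white cylinder was near (6.9, 4.1) before and (7.9, 1.6) after, so it travelled √(1.0² + 2.5²) ≈ 2.7 units.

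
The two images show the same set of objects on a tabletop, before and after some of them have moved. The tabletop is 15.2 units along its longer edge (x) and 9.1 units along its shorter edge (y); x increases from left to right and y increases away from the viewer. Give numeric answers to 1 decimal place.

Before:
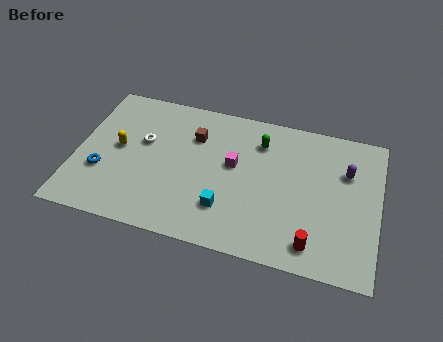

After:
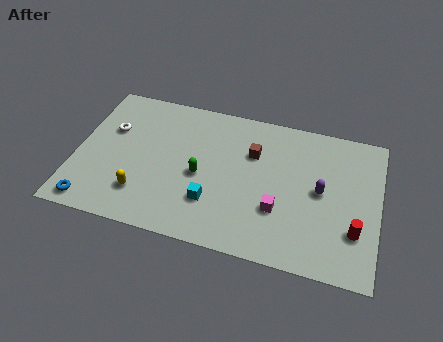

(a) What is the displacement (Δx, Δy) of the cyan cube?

(-0.7, 0.2)

From the two frames, the cyan cube sits at roughly (7.7, 2.4) before and (7.0, 2.6) after.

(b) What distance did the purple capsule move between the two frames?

1.9

The purple capsule was near (13.5, 6.2) before and (12.3, 4.7) after, so it travelled √(1.2² + 1.5²) ≈ 1.9 units.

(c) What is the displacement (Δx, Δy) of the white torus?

(-1.7, 0.4)

The white torus started near (3.3, 5.5) and ended near (1.6, 5.9).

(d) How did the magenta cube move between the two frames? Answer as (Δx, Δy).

(2.4, -2.2)

The magenta cube started near (7.9, 5.2) and ended near (10.3, 3.0).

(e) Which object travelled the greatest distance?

the green capsule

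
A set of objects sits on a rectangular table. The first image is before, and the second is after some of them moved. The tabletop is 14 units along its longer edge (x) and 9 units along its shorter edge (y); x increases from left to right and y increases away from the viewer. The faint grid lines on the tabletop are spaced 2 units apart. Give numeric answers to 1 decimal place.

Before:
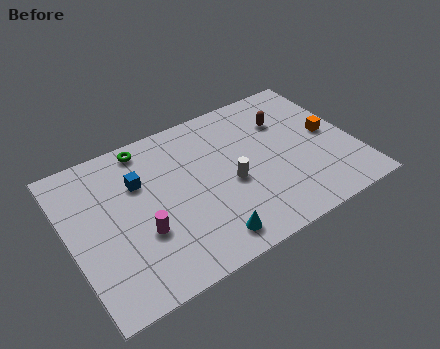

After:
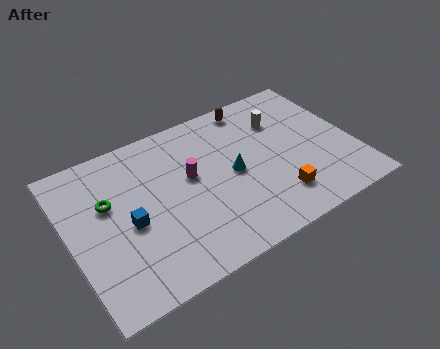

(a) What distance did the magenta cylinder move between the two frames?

3.4

From (3.3, 3.2) to (6.0, 5.2), the magenta cylinder covered √(2.7² + 2.0²) ≈ 3.4 units.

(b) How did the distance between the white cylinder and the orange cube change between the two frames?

-0.5

The distance was about 5.1 in the first image and 4.6 in the second, so they moved 0.5 units closer together.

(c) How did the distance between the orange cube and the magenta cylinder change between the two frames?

-4.7

The distance was about 9.7 in the first image and 5.0 in the second, so they moved 4.7 units closer together.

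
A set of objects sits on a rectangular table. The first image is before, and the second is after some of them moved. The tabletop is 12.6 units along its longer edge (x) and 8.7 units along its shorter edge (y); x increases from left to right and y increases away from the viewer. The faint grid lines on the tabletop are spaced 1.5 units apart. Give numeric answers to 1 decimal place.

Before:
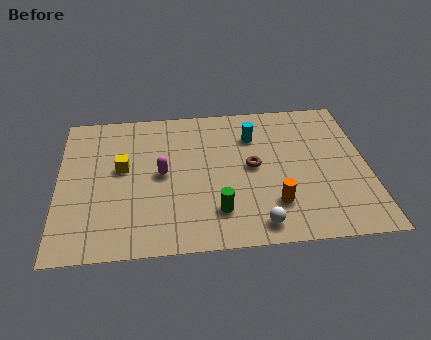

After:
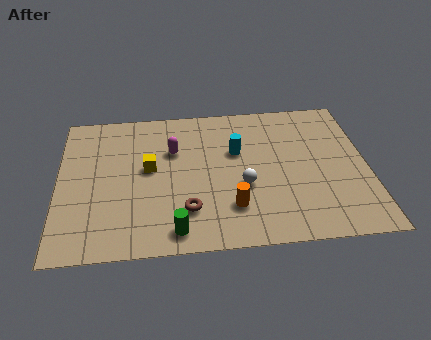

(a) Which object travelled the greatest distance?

the brown torus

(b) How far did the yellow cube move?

1.1

From (2.6, 4.9) to (3.7, 4.8), the yellow cube covered √(1.1² + 0.1²) ≈ 1.1 units.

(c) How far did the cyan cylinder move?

1.1

From (8.0, 6.4) to (7.3, 5.5), the cyan cylinder covered √(0.7² + 0.9²) ≈ 1.1 units.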